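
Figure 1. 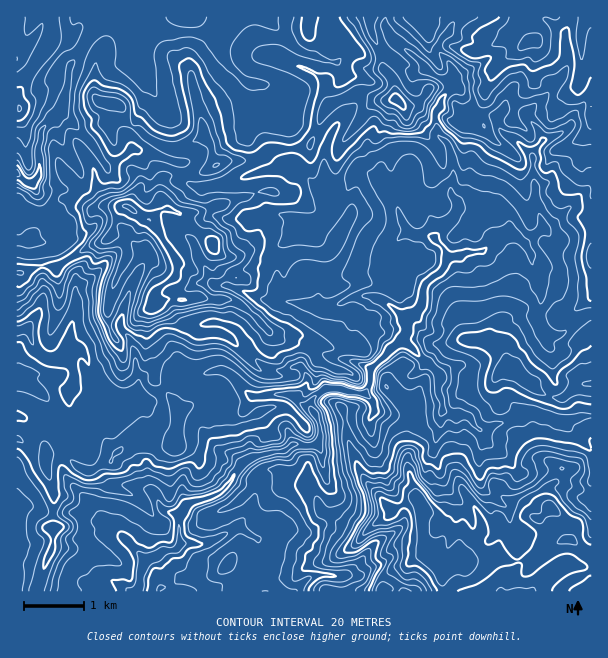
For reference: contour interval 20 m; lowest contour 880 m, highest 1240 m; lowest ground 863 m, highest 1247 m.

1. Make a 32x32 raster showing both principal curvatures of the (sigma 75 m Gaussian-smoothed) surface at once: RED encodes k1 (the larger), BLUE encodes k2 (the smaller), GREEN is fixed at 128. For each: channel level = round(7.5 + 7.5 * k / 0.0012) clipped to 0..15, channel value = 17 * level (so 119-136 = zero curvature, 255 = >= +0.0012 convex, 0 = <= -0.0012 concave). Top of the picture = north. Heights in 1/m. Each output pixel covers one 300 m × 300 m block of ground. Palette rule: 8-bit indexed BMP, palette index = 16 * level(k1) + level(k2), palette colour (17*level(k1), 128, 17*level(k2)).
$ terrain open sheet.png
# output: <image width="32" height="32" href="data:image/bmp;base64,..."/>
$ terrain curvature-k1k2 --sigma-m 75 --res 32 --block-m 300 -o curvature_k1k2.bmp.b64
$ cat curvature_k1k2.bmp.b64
<image width="32" height="32" href="data:image/bmp;base64,Qk02CAAAAAAAADYEAAAoAAAAIAAAACAAAAABAAgAAAAAAAAEAAATCwAAEwsAAAABAAAAAAAAAIAAABGAAAAigAAAM4AAAESAAABVgAAAZoAAAHeAAACIgAAAmYAAAKqAAAC7gAAAzIAAAN2AAADugAAA/4AAAACAEQARgBEAIoARADOAEQBEgBEAVYARAGaAEQB3gBEAiIARAJmAEQCqgBEAu4ARAMyAEQDdgBEA7oARAP+AEQAAgCIAEYAiACKAIgAzgCIARIAiAFWAIgBmgCIAd4AiAIiAIgCZgCIAqoAiALuAIgDMgCIA3YAiAO6AIgD/gCIAAIAzABGAMwAigDMAM4AzAESAMwBVgDMAZoAzAHeAMwCIgDMAmYAzAKqAMwC7gDMAzIAzAN2AMwDugDMA/4AzAACARAARgEQAIoBEADOARABEgEQAVYBEAGaARAB3gEQAiIBEAJmARACqgEQAu4BEAMyARADdgEQA7oBEAP+ARAAAgFUAEYBVACKAVQAzgFUARIBVAFWAVQBmgFUAd4BVAIiAVQCZgFUAqoBVALuAVQDMgFUA3YBVAO6AVQD/gFUAAIBmABGAZgAigGYAM4BmAESAZgBVgGYAZoBmAHeAZgCIgGYAmYBmAKqAZgC7gGYAzIBmAN2AZgDugGYA/4BmAACAdwARgHcAIoB3ADOAdwBEgHcAVYB3AGaAdwB3gHcAiIB3AJmAdwCqgHcAu4B3AMyAdwDdgHcA7oB3AP+AdwAAgIgAEYCIACKAiAAzgIgARICIAFWAiABmgIgAd4CIAIiAiACZgIgAqoCIALuAiADMgIgA3YCIAO6AiAD/gIgAAICZABGAmQAigJkAM4CZAESAmQBVgJkAZoCZAHeAmQCIgJkAmYCZAKqAmQC7gJkAzICZAN2AmQDugJkA/4CZAACAqgARgKoAIoCqADOAqgBEgKoAVYCqAGaAqgB3gKoAiICqAJmAqgCqgKoAu4CqAMyAqgDdgKoA7oCqAP+AqgAAgLsAEYC7ACKAuwAzgLsARIC7AFWAuwBmgLsAd4C7AIiAuwCZgLsAqoC7ALuAuwDMgLsA3YC7AO6AuwD/gLsAAIDMABGAzAAigMwAM4DMAESAzABVgMwAZoDMAHeAzACIgMwAmYDMAKqAzAC7gMwAzIDMAN2AzADugMwA/4DMAACA3QARgN0AIoDdADOA3QBEgN0AVYDdAGaA3QB3gN0AiIDdAJmA3QCqgN0Au4DdAMyA3QDdgN0A7oDdAP+A3QAAgO4AEYDuACKA7gAzgO4ARIDuAFWA7gBmgO4Ad4DuAIiA7gCZgO4AqoDuALuA7gDMgO4A3YDuAO6A7gD/gO4AAID/ABGA/wAigP8AM4D/AESA/wBVgP8AZoD/AHeA/wCIgP8AmYD/AKqA/wC7gP8AzID/AN2A/wDugP8A/4D/AJTndIeXlaLHp5aWlaeWlaXC07Kz95Ni1nWGl6aWlaiHhPeFdYeotZKnp5e5h4eGp8bkknGk2La3p6iWlqiGdYZ1tcaVh6aSpZGBkqaodoeWhrf3sKOnuJeXhpeFhqenxYXI+aOHhJanx8O4k4OWdnV0lZP3woDXhpeGl5WFlqe0dpOyc3V1hsahgNfnppZ2drimdIL5s+e1lceVk7nJxoN1ptiBhKa2gseioJDWhpeXx4Jz5ua1+IHFw7Skp9eTg4TYktbXpYR1toPKlKDYt6fGgLb1cvaygveAx5RjpciTlLillpbZpqXJtqelcJCgtMSR+JRy+KODt4SFhLjYt7O2l4Z2l5a3lpinlZaXtteQwJP3cpXEtJSXlYWXlYV1hYaGl4aXdpeGl5eHmLe4lPXAtPZwlaWnc4OClZSFg4OFdqeGh4eGdXWnl5eYlaPUsZD59rCzx7iBt5anhYS2yIWop4aGhaWUp5Z2h6iBtMPEwpDg0PuVyIC4lciV2KWmyKiWloaEx6O2dYWEcpXHtYHW9vOQ0tihgZR0psmnhJaopqOFdYT3kbZ1hZaVxpa4tsamtuqQobLIuKemp4Z0hZaQt5aElPOypHO2t7Z0x9i3l4aHl7iRppa3p5eXhoSUl7WC1oDW4+T6xZOCk9bmdIV1hZeopYKCqJeGl5eGpqeTx2D2cLX3gOm29vb0wYJ0loanlIKjuZC4mIeHh4eFhrfpsudRgPeBpcamk4O2loaHdpeXl4enlJGXh4eXhoZ2ppW19uOksLZi1qej18aGlpeXp4Z3hpiopIOFhpiEhpbHhYZ0k/jnlIPGhNfYhaeGhoanl3aGhZWTuJeDhZSndbWXh3WUgcSl6IW3pIFzhYZ2hoXIl5eEp4WVl5eFuHSWt8i0prXn+fiU17a16LWVlaeWlqaYhpWHqHSXh4amlpWVsKGmhaRixJWlc3KClbe4qIWGhYeFl4eWhYZ2hpSFp5bjoNiEtXO2hpaV19eklIR0paWEhYaHdreUh4ansraXl+agtceCxnOVxraltZS3t7bItLeFhXR0xqJkt+eAxseHxpCmo6a3ttZ1lOh2ZZaFZdaD15WltcSA18fVktaRgbbalHGVtrfFdWSF14aGhod1t7aEtJb5x6DZtoK2grilpMemgab62aR1dba3h4aHh3WFx8bF6OflsKTFt4SmlLelxnWUlMWEhHaG2JZ2hXZ1hrandIPUlaTCUabXdKaFg8aVx3SDt3Z2hqfIhXWXp8jGlIWVk9eWgcSTxLW2pqeCtpent5Wml4aHlpaFhoeXlpOnlnPFxYG3ssa3p5e5qIK3h4amhoWGh3aVpoaHhoZ1l7eEleiCp8img5aVl5aVg6Y="/>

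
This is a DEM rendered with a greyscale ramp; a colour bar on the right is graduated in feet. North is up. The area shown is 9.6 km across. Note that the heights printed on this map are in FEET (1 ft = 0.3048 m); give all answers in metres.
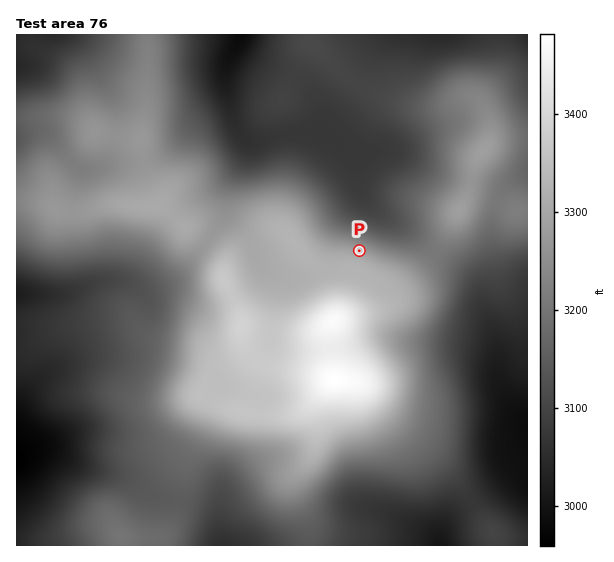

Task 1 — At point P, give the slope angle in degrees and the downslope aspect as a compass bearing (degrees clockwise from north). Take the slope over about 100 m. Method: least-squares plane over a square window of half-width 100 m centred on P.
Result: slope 5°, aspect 20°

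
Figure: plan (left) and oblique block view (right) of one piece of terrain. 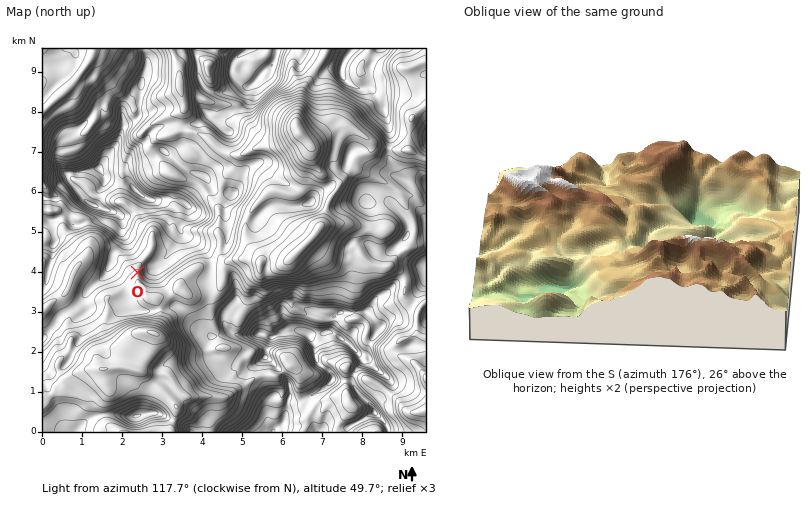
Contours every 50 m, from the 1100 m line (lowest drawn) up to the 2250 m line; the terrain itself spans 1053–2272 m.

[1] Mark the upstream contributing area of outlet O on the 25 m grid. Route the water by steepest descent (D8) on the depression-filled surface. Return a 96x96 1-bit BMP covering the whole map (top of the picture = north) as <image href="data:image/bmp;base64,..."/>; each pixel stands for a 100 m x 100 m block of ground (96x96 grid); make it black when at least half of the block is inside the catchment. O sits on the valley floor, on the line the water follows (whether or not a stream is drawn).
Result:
<image width="96" height="96" href="data:image/bmp;base64,Qk2+BAAAAAAAAD4AAAAoAAAAYAAAAGAAAAABAAEAAAAAAIAEAAATCwAAEwsAAAIAAAAAAAAA////AAAAAAAAAAAAAAAAAAAAAAAAAAAAAAAAAAAAAAAAAAAAAAAAAAAAAAAAAAAAAAAAAAAAAAAAAAAAAAAAAAAAAAAAAAAAAAAAAAAAAAAAAAAAAAAAAAAAAAAAAAAAAAAAAAAAAAAAAAAAAAAAAAAAAAAAAAAAAAAAAAAAAAAAAAAAAAAAAAAAAAAAAAAAAAAAAAAAAAAAAAAAAAAAAAAAAAAAAAAAAAAAAAAAAAAAAAAAAAAAAAAAAAAAAAAAAAAAAAAAAAAAAAAAAAAAAAAAAAAAAAAAAAAAAAAAAAAAAAAAAAAAAAAAAAAAAAAAAAAAAAAAAAAAAAAAAAAAAAAAAAAAAAAAAAAAAAAAAAAAAAAAAAAAAAAAAAAAAAAAAAAAAAAAAAAAAAAAAAAAAAAAAAAAAAAAAAAAAAAAAAAAAAAAAAAAAAAAAAAAAAAAAAAAAAAAAAAAAAAAAAAAAAAAAAAAAAAAAAAAAAAAAAAAAAAAAAAAAAAAAAAAAAAAAAAAAAAAAAAAAAAAAAAAAAAAAAAAAAAAAAAAAAAAAAAAAAAAAAAAAAAAAAAAAAAAAAAAAAAAAAAAAAAAAAAAAAAAAAAAAAAAAAAAAAAAAAAAAAAAAAAAAAAAAAAAAAAAAAAAAAAAAAAAAADgAAAAAAAAAAAAAAD4AAAAAAAAAAAAAAD8AAAAAAAAAAAAAAH+AAAAAAAAAAAAAAH/AAAAAAAAAAAAAAP/AAAAAAAAAAAAAAP/gAAAAAAAAAAAAAf/wAAAAAAAAAAAAAf/4AAAAAAAAAAAAA//4AAAAAAAAAAAAA//4AAAAAAAAAAAAA//4AAAAAAAAAAAAA//4AAAAAAAAAAAAA//8AAAAAAAAAAAAB//+AAAAAAAAAAAAP//+AAAAAAAAAAAB///8AAAAAAAAAAAH///4AAAAAAAAAAAP//AAAAAAAAAAAAAf/+AAAAAAAAAAAAAf/4AAAAAAAAAAAAA//wAAAAAAAAAAAAB/4AAAAAAAAAAAAAD/wAAAAAAAAAAAAAB/gAAAAAAAAAAAAAADgAAAAAAAAAAAAAAAAAAAAAAAAAAAAAAAAAAAAAAAAAAAAAAAAAAAAAAAAAAAAAAAAAAAAAAAAAAAAAAAAAAAAAAAAAAAAAAAAAAAAAAAAAAAAAAAAAAAAAAAAAAAAAAAAAAAAAAAAAAAAAAAAAAAAAAAAAAAAAAAAAAAAAAAAAAAAAAAAAAAAAAAAAAAAAAAAAAAAAAAAAAAAAAAAAAAAAAAAAAAAAAAAAAAAAAAAAAAAAAAAAAAAAAAAAAAAAAAAAAAAAAAAAAAAAAAAAAAAAAAAAAAAAAAAAAAAAAAAAAAAAAAAAAAAAAAAAAAAAAAAAAAAAAAAAAAAAAAAAAAAAAAAAAAAAAAAAAAAAAAAAAAAAAAAAAAAAAAAAAAAAAAAAAAAAAAAAAAAAAAAAAAAAAAAAAAAAAAAAAAAAAAAAAAAAAAAAAAAAAAAAAAAAAAAAAAAAAAAAAAAAAAAAAAAAAAAAAAAAAAAAAAAAAAAAAAAA="/>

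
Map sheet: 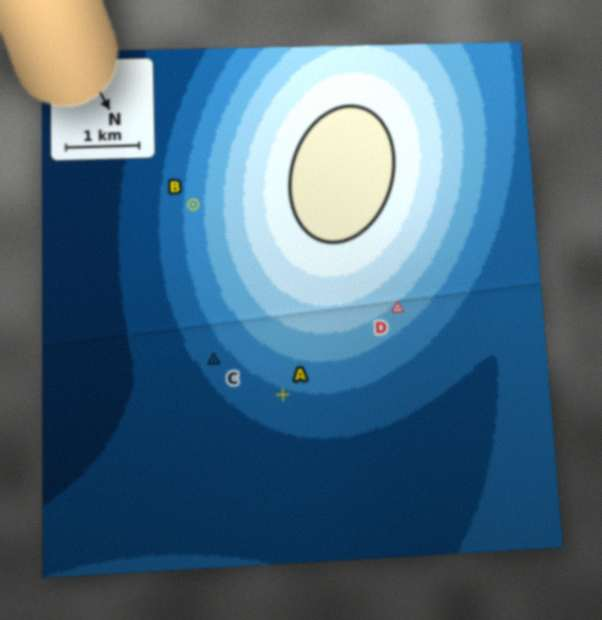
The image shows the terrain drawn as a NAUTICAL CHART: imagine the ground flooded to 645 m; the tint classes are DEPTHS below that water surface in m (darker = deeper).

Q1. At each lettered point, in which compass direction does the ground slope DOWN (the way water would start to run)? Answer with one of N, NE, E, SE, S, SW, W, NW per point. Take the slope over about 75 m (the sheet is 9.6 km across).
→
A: NE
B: SE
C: E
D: N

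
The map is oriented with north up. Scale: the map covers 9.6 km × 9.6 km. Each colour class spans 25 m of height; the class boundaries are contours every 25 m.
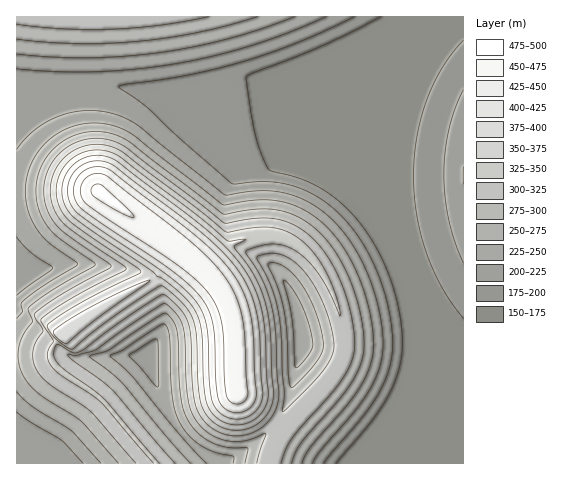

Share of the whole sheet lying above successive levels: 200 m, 66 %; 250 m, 47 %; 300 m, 28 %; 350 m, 14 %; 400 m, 8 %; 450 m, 4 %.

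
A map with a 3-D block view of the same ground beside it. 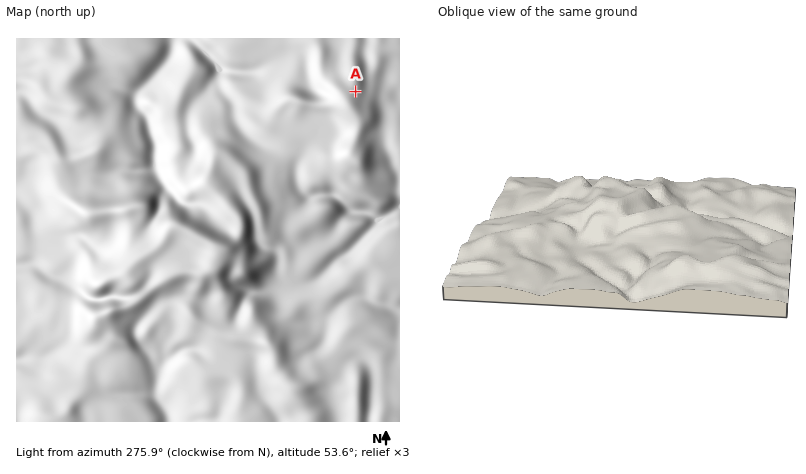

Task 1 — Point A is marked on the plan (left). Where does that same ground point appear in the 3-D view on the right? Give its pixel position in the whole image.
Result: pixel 741 264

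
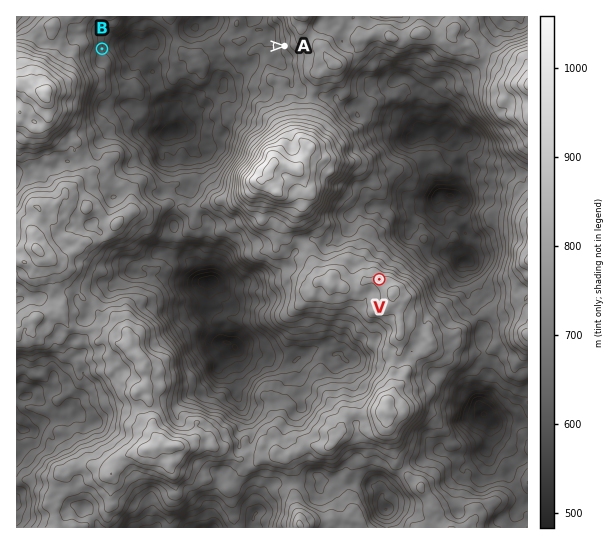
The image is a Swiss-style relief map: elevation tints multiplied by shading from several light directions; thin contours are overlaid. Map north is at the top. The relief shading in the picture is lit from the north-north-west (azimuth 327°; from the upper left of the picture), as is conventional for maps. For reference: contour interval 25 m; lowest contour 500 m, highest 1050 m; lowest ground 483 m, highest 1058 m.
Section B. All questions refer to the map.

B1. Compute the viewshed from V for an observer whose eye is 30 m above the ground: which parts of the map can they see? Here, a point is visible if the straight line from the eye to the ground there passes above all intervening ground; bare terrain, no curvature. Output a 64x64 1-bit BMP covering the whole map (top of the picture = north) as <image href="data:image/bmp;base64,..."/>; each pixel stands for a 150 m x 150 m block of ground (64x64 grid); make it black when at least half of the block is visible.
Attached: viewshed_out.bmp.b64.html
<image width="64" height="64" href="data:image/bmp;base64,Qk0+AgAAAAAAAD4AAAAoAAAAQAAAAEAAAAABAAEAAAAAAAACAAATCwAAEwsAAAIAAAAAAAAA////AAAAAAAAAAAAEAAAAAAAAAAQAAAAAAAAAAAAAAAAAAAAAAAAAAAAAAAAAAAAAAAAAAAAAAAAAAgAAAAAAAAACAAAAAAAAAAIGAAAAAAAAAR44AAAAAAAP/n9AAAAAAB//vmAAAAAAHv//8AAAAAAc///wAAAAAD/4f/wAAAAAH/h9/7AAAAA//H7/4AAAAD/8///AAAAAP8D/8+AAAAA/gH/A4AAAAD4AD4AAAAAAfgAAAAAAAAD8AAAAAAAgAPgAAAAAAGwA8AAAAAAAzgDgAAAAAADNgIAAAAAAAMmAAAAABwABwIAAAAB/gAPBwAAAAF+AB8/gAAAAf8APz+AAAAB3gA/H4AAAAD+AD8fwAAABP8APx/gAADMPwD/PPgAAPw8P/873wAA/x5+/z8PwAP//+f/HgfAAb/n5/8eA8AH/+fm/x5DwAf//+X/A8OAB/////8D5wACZ////wH8AAD/////APgAAP////8AAAAAj/0///kAAAAPBDv//wAAAAQAAf9+AAAAAAADfzwAAAAAAAP/DgAAAAAHH/+OAAAAAA///xwAAAAAD///HAAAAAAf//8IAAAAAGD//wAAAAAA8H//AAAAAAH+f/QAAAAAA///9AAAAAACf//+AAAAAAA//8AAAAAAAD//AAAAAAAADn4AAAAAAAAABgAAAAAACAAAAA=="/>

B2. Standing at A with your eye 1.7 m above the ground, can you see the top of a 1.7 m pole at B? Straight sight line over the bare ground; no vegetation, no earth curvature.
yes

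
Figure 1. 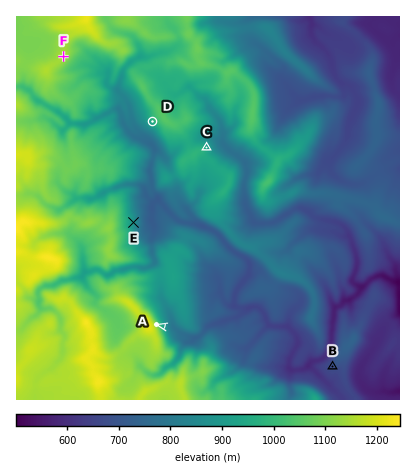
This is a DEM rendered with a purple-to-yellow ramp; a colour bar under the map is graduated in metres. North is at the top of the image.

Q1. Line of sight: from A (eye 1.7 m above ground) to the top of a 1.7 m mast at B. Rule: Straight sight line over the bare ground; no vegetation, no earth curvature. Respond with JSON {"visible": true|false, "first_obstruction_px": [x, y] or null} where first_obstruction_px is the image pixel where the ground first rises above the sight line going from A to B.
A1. {"visible": true, "first_obstruction_px": null}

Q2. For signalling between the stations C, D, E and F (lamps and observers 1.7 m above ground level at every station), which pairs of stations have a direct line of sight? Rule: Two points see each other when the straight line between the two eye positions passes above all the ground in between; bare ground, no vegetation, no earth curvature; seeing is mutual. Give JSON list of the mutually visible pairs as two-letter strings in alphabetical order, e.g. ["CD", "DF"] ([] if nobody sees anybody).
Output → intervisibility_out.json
["DE", "DF"]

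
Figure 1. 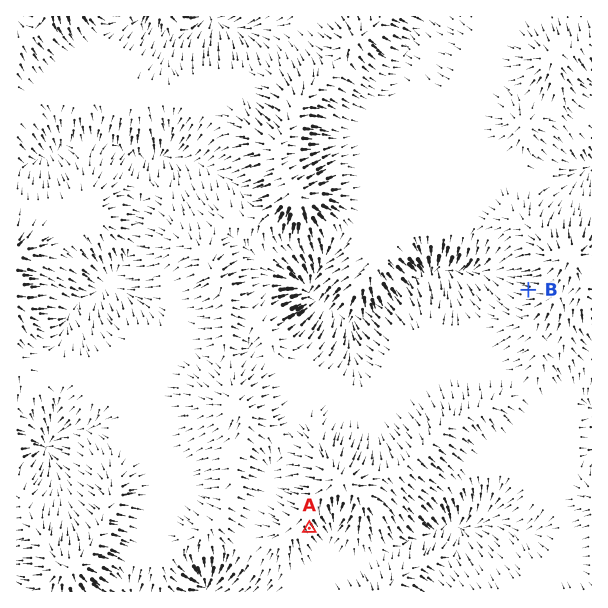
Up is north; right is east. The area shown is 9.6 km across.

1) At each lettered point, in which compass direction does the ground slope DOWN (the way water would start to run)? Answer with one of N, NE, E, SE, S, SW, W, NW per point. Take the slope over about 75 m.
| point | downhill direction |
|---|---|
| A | SE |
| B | W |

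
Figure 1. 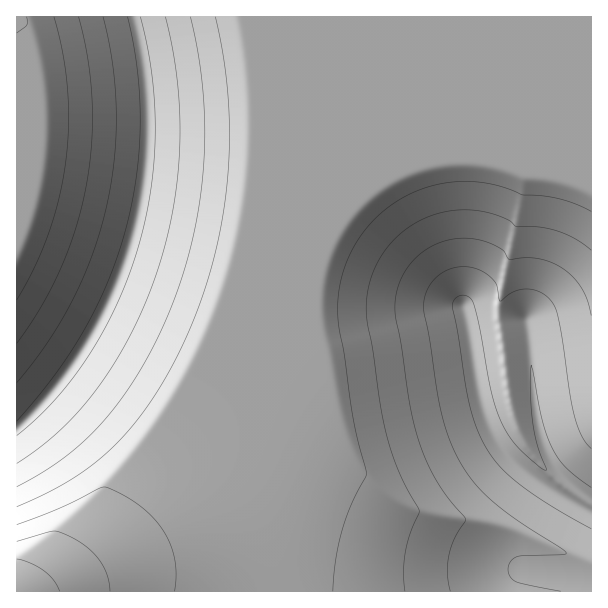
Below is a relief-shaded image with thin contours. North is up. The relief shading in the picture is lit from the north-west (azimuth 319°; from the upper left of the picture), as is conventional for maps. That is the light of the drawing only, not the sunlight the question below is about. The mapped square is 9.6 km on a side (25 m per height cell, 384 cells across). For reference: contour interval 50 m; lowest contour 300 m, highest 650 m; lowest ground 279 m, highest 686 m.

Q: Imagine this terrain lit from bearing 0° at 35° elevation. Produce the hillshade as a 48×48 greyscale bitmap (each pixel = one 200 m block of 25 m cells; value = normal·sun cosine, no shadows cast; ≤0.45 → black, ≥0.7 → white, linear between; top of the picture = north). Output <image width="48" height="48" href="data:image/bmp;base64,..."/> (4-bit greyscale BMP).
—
<image width="48" height="48" href="data:image/bmp;base64,Qk32BAAAAAAAAHYAAAAoAAAAMAAAADAAAAABAAQAAAAAAIAEAAATCwAAEwsAABAAAAAAAAAAAAAAABEREQAiIiIAMzMzAERERABVVVUAZmZmAHd3dwCIiIgAmZmZAKqqqgC7u7sAzMzMAN3d3QDu7u4A////AKqZmYiIh3d3d3d3d3d3d3eIiIiIiIiIiLqpmZiIiHd3d3d3d3d3d3d3d4iIiIiHeMuqqZmIiIiHd3d3d3d3d3d3d3d3d3d3iey6qpmZiIiId3d3d3d3d3d3dmZmZmeJq/7bqqmZiIiIh3d3d3d3d3dmZmZmZ4mru//tuqmZmIiIiHd3d3d3d3ZmZmd3iau7u//uy6mZmIiIiId3d3d3d3Z3iJmqu7u7ue7u3KmZmIiIiId3d3d3d3eJqqu7u7u5hu7t3cqZiIiIiId3d3d3d4maqqq7u7qHZd3d3cuYiIiIiHd3d3d3eJmZqqqru5ZmVN3dzMypiIiIiHd3d3d3eZmZmqqqqVV1RMzMzMy6iIiIh3d3d3d3iZmZmZqqlUd1RMzMzMu7mIiId3d3d3d3iZmZmZmZZGhlVazMu7u7qIiHd3d3d3d4iIiZmZmYVYdmZWq7u7u7uod3d3d3d3d4iIiIiJmXVodmZkaru7u7upd3d3d3d3d4iIiIiIiGZ4dmZjRqu7u6qqh3d3d3d3d4iIiIiIiGZ4d3dzNHq7qqqql3d3d3d3d4iIiIiIh2Z3d3dzREiqqqqqqHd3d3d3eIiIiIiIh2Z3d3d0REWaqqqqqXd3d3d3eIiIiIiIh2eHd3d0RER6qqqqqYd3d3d3eIiIiIiIh2eHd3d0RERYqqqqqZd3d3d3eIiIiIiIhmeHdnd0RERGmqqpmZh3d3d3eIiIiIiIdmd2ZmZkRERFiqmZmZh3d3d3d3d3d4iHZmZUVWZkRERVaZmZmZl3d3d3d3d3dmZlRVUzNFVkREVVWJmZmZmHd3d3dmZmZVVDI0UzNEVURVVVV5mZmZmHd3d3dmZVVUQyIzQzM0RFVVVVVpmZmZmHd3d3dlVVREMyIjQzMzRGVVVVVYmZmZmHd3d3dlVURDMiIjMzMzNHVVVVVXmZmIiId3d3d1REQzMiIiMzMzM3ZVVVZmmIiIiId3d3d2REMzIiIiMzMzM3ZVZmZmiIiIiId3d3d3VDMzIiIiIzMzM3dmZmZmiIiIiId3d3d3dUMyIiIiIzMzNHdmZmZmeIiIiId3d3d3d1QyIiIiIzM0VndmZmZmeIiIiId3d3d3d3ZUMyIzNFVmd3d2ZmZmeIiIiId3d3d3d3d2VVVVZ3d3d3d3d3d3eId3d3d3d3d3d3d3d3d3d3d3d3d3d3d3eHd3d3d3d3d3d3d3d3d3d3d3d3d3d3d3d3d3d3d3d3d3d3d3d3d3d3d3d3d3d3d3d3d3d3d3d3d3d3d3d3d3d3d3d3d3d3d3d3d3d3d3d3d3d3d3d3d3d3d3d3d4iIiIh3d3d3d3d3d3d3d3d3d3d3d3d3eIiIiIh3d3d3d3d3d3d3d3d3d3d3d3d3eIiIiIhmZmZnd3d3d3d3d3d3d3d3d3d3eIiIiIdmZmZmd3d3d3d3d3d3d3d3d3d3iIiIiIdmZmZmd3d3d3d3d3d3d3d3d3d3iZmYiIdmZmZmd3d3d3d3d3d3d3d3d3d3iZmZmZZmZmZnd3d3d3d3d3d3d3d3d3dw=="/>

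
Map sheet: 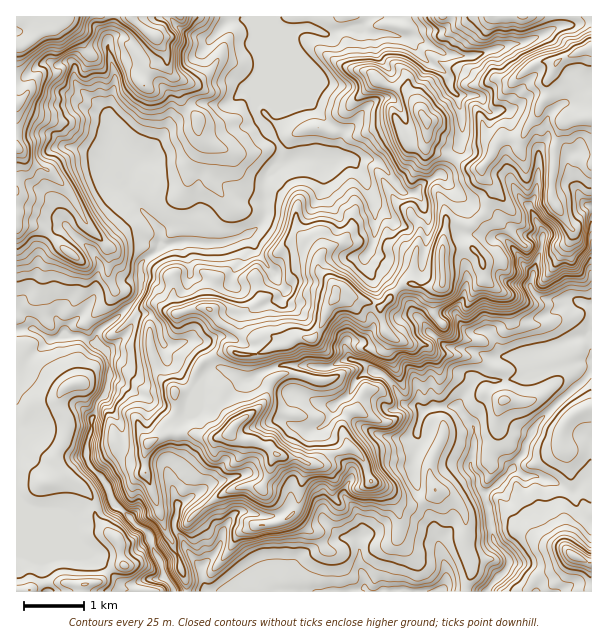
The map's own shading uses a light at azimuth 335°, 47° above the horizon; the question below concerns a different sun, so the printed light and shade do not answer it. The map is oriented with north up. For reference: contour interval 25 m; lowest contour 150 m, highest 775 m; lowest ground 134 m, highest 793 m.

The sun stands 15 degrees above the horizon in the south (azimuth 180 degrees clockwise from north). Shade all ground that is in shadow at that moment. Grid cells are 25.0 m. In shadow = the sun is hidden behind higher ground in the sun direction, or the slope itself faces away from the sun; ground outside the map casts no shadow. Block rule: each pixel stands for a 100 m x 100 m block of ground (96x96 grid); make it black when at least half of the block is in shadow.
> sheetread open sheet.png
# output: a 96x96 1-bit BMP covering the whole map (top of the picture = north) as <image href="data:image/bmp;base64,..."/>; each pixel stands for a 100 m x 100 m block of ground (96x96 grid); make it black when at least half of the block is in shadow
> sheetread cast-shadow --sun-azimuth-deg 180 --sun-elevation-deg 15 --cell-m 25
<image width="96" height="96" href="data:image/bmp;base64,Qk2+BAAAAAAAAD4AAAAoAAAAYAAAAGAAAAABAAEAAAAAAIAEAAATCwAAEwsAAAIAAAAAAAAA////AAAAAAAAAAOAAAAAAAAAwADAAA+AAAAAAAAA4AAB/geAAAAAAAAA8AAB/gCAAAAAAAAAeAAAOAEAAAAAAAAAKAAAADMAAAAAAAAAAAEAAA4AAAAAAAABgAcAAA4AAAAAAAABgB8AAAQAAAAAAAABAD8AADwgAAAAAAAAAH8AAPgAAAAAAAAAAD8AAPgAAMAAAAAAAD8AAfAAA+AAAAAAAB4AAeAMAgAAAAAAABwAAcAOAAAAAAAAAAAAAYAHAAAAAAAAAAAAAwADwAAAAAABgAAABgAAcAAAAAAAAAAADgAAPwAABwAADgAAHAAADwAAHwAAMAAAOAAAAAAADgAAAAAAeAAAAAAADAAAAAAAMAAAAAHAGAAAAAAAEAAAAA/wYAAAAAAAAAAAAB/44AAAAAAAAAAAAH/w+AAAAAAAAAYAw//g4AAAAAAAAAAA4f4AwAAAAAAABAAA+HgAAAAAAAAAAQAAfAAEBwAAAAAAATGAHwAAB8EAADAAA3AAH4ADAIAAABgAAxAAD4ABAAAAAAgAAQAAB4AAAAAAAAAAAAAwAgAAfAAAAAAAAABwAAAAfAAAAAAAAABgABH8OAAAAAAAAAAgAB//sAAAAAAAAAAAAAAHgAAAAAAADgADAAABAAAAAAAAHAADjgAAAAGAAAAD+AAAHAAAAAwAAAAB4AAAEAAAADwAAAAAAQAAAACAABgAAAAAAYAAA/eAAAAAAAAAAMAAA/+AAAGAAAAAACAAAf8AAAGAAAAAAAB4AH4AAAAAAAAAAAx//hwACAAAAAAAAAw//gwAeAAABAAAAAQf+DAA/gAAfAAAAAAP8BAD/gAAcAAAAAAHAAAP9gAAAAAAAAAAxgAP4AAAAAAAAADz54AP4AAAAAAAAAPz44APwAAAAAAAIAHzwYACAAAAIAAAYAD3gSAAAAAAQAAAQIAgADAAAAAAhkAAAIAAABgAAKAABAAAAgAAAAAAAIAAAAAABgAAAAD4AAAAAAAADAAAAAD4AAAAAAAADAAAAAB4AAAAAAIACAAAAAB4AAAACAAAEAAAAAAwAOAAAAAAMAAAAAMAAcAAAAAAIAAAAAMAAAAAAAAAQAAAAAMAAAYAAAAAwAAAAAAAAAAAAAAAAAAAAAAAAAAAAAAOAAAAAAAAAAAYAAAPAAAAAAAAAAAcAAAHgAAAAAAAAAAAAAAAAAAAAAAAAAAAAAAAAAAAAAAAAAAAAAAAAAAAAAAAAAAAAAAAAAAAAAAAAAAAAAAAAAAAAAAAAAAAAAAAAAAAAAAAAAQDgAAAAAADAAAAAQYEAAAAAAAAAAAABgMcAAAAAAAAAAAAAgucAAAAAAAAAAABAAmAAAAAAAAAAAAAABAAAAAAAAAAAAAAABgAAAAAAAAcAAAADj4B4AAIAAAcAAAA/P4J+AAAAAAMAAAD//x//gAAAAAAAAAP//h//+AAAAAAAAAP//QD//wAAAAAAAAN/+AAP/8AAAAAAAAA/+AAD/8AAABgAAAA/8AAA/8AAAPgAAAAMAAAAH8AAAHAAAAAAAAAAAc="/>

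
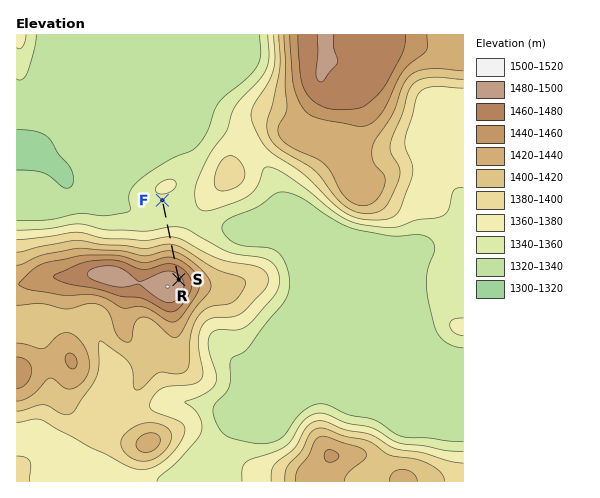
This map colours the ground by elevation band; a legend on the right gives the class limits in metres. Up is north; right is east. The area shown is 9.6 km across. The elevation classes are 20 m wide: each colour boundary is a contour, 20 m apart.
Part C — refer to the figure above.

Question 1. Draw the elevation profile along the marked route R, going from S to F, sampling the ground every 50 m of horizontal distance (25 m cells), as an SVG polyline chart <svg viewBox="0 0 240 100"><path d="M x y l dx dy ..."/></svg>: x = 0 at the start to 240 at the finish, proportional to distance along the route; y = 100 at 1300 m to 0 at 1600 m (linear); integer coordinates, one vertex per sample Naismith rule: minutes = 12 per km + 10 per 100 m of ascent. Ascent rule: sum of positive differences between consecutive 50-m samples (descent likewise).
<svg viewBox="0 0 240 100"><path d="M0 38l7 0 7 1 7 2 7 1 7 2 6 2 7 2 7 2 7 2 7 2 7 3 7 2 7 2 7 2 7 3 7 2 7 2 6 2 7 2 7 2 7 1 7 2 7 1 7 1 7 1 7 1 7 0 7 1 7 0 6 0 7 0 7-1 7 0 7-1 5 0"/></svg>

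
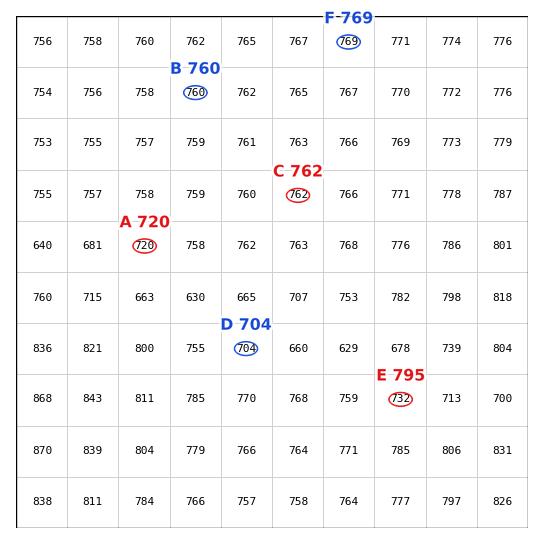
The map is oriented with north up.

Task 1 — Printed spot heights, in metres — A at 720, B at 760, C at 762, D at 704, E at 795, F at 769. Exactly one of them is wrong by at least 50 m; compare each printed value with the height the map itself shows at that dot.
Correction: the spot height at E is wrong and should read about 732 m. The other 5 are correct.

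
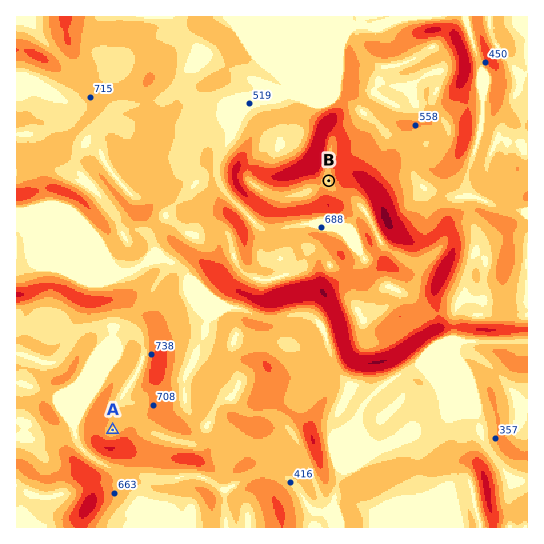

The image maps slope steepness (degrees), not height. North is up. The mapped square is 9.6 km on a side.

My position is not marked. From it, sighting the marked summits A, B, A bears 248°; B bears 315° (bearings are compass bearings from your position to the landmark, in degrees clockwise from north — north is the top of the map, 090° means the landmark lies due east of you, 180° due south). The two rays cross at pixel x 444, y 296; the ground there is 450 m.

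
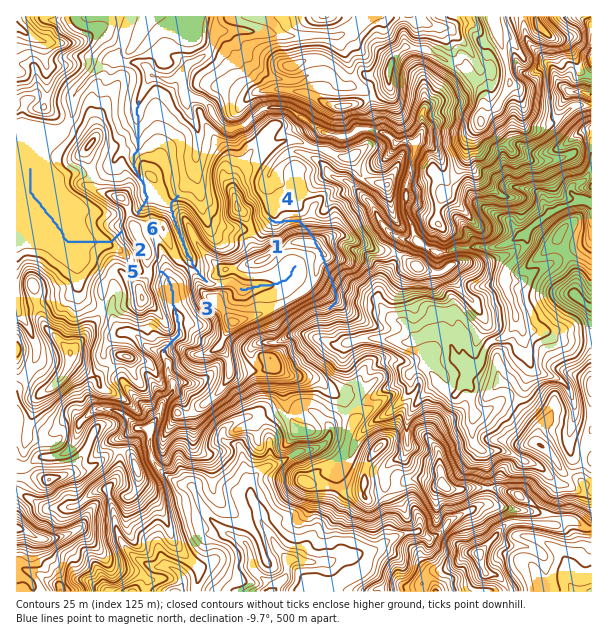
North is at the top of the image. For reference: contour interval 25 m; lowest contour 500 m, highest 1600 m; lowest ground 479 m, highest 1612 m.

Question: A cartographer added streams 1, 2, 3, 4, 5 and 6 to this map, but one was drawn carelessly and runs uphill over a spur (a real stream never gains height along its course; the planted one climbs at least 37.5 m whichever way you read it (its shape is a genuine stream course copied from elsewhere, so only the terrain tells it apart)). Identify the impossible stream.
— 4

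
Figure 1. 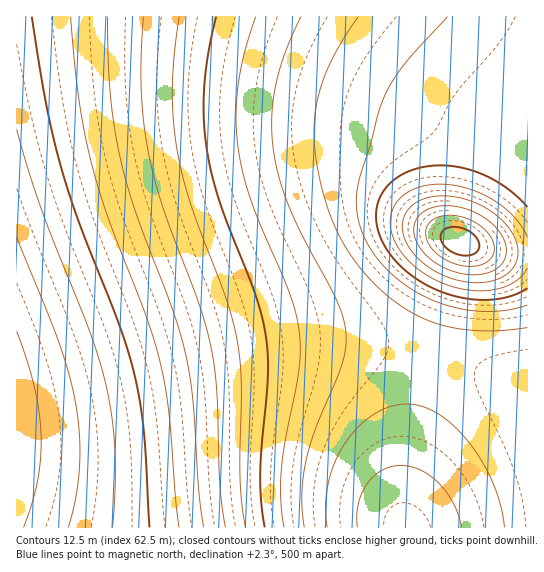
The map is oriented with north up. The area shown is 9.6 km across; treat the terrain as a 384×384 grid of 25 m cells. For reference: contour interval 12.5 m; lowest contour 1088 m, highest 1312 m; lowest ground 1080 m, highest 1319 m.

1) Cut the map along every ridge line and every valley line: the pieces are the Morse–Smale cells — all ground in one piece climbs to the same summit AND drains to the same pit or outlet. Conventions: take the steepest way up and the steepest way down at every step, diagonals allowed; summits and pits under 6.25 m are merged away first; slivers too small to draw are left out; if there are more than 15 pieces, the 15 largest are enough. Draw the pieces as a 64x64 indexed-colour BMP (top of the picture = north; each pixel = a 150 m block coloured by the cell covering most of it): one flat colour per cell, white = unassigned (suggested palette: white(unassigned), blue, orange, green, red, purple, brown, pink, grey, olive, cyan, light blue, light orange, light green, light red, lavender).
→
<image width="64" height="64" href="data:image/bmp;base64,Qk12CAAAAAAAAHYAAAAoAAAAQAAAAEAAAAABAAQAAAAAAAAIAAATCwAAEwsAABAAAAAAAAAA////ALR3HwAOf/8ALKAsACgn1gC9Z5QAS1aMAMJ34wB/f38AIr28AM++FwDox64AeLv/AIrfmACWmP8A1bDFACIiIiIiIiIiIiIiIiIiIiIiIiIiIiIiIiMzMzMzMzMzIiIiIiIiIiIiIiIiIiIiIiIiIiIiIiIiIzMzMzMzMzMiIiIiIiIiIiIiIiIiIiIiIiIiIiIiIiIjMzMzMzMzMyIiIiIiIiIiIiIiIiIiIiIiIiIiIiIiIiMzMzMzMzMzIiIiIiIiIiIiIiIiIiIiIiIiIiIiIiIiIzMzMzMzMzMiIiIiIiIiIiIiIiIiIiIiIiIiIiIiIiIjMzMzMzMzMyIiIiIiIiIiIiIiIiIiIiIiIiIiIiIiIiMzMzMzMzMzIiIiIiIiIiIiIiIiIiIiIiIiIiIiIiIiIzMzMzMzMzMiIiIiIiIiIiIiIiIiIiIiIiIiIiIiIiIjMzMzMzMzMyIiIiIiIiIiIiIiIiIiIiIiIiIiIiIiIiMzMzMzMzMzIiIiIiIiIiIiIiIiIiIiIiIiIiIiIiIiIzMzMzMzMzMiIiIiIiIiIiIiIiIiIiIiIiIiIiIiIiIjMzMzMzMzMyIiIiIiIiIiIiIiIiIiIiIiIiIiIiIiIiIzMzMzMzMzIiIiIiIiIiIiIiIiIiIiIiIiIiIiIiIiIjMzMzMzMzMiIiIiIiIiIiIiIiIiIiIiIiIiIiIiIiIiMzMzMzMzMyIiIiIiIiIiIiIiIiIiIiIiIiIiIiIiIiIzMzMzMzMzEiIiIiIiIiIiIiIiIiIiIiIiIiIiIiIiIjMzMzMzMzMREREiIiIiIiIiIiIiIiIiIiIiIiIiIiIiIzMzMzMzNBERERERIiIiIiIiIiIiIiIiIiIiIiIiIiIjMzMzMzREERERERERESIiIiIiIiIiIiIiIiIiIiIiIiMzMzNEREQREREREREREREiIiIiIiIiIiIiIiIiIiIiIzM0RERERBEREREREREREREREiIiIiIiIiIiIiIiIiIhREREREREERERERERERERERERERESIiIiIiIiIiIhERFEREREREQREREREREREREREREREREREREREREREREREURERERERBERERERERERERERERERERERERERERERERERREREREREEREREREREREREREREREREREREREREREREREUREREREQRERERERERERERERERERERERERERERERERERRERERERBERERERERERERERERERERERERERERERERERFEREREREERERERERERERERERERERERERERERERERERERREREREQRERERERERERERERERERERERERERERERERERFERERERBEREREREREREREREREREREREREREREREREREUREREREERERERERERERERERERERERERERERERERERERFEREREQREREREREREREREREREREREREREREREREREREURERERBERERERERERERERERERERERERERERERERERERREREREEREREREREREREREREREREREREREREREREREREUREERERERERERERERERERERERERERERERERERERERERERERERERERERERERERERERERERERERERERERERERERERERERERERERERERERERERERERERERERERERERERERERERERERERERERERERERERERERERERERERERERERERERERERERERERERERERERERERERERERERERERERERERERERERERERERERERERERERERERERERERERERERERERERERERERERERERERERERERERERERERERERERERERERERERERERERERERERERERERERERERERERERERERERERERERERERERERERERERERERERERERERERERERERERERERERERERERERERERERERERERERERERERERERERERERERERERERERERERERERERERERERERERERERERERERERERERERERERERERERERERERERERERERERERERERERERERERERERERERERERERERERERERERERERERERERERERERERERERERERERERERERERERERERERERERERERERERERERERERERERERERERERERERERERERERERERERERERERERERERERERERERERERERERERERERERERERERERERERERERERERERERERERERERERERERERERERERERERERERERERERERERERERERERERERERERERERERERERERERERERERERERERERERERERERERERERERERERERERERERERERERERERERERERERERERERERERERERERERERERERERERERERERERERERERERERERERERERERERERERERERERERERERERERERERERERERERERERERERERERERERERERERERERERERERERERERERERERERERERERERERERERERERERERERERERERERERERERERERERERERERERERERERERERERERERERERERERERERERERERERERERERERERERERERERERERERERERERERERERERERERERERERERERERERERERERERERERERERERERERERERERERERERERERERERERERERERERERERERERERERERERERERERERERERERERERERERERERERERERERERERERERERERERERERERERERERERERERERERERERERER"/>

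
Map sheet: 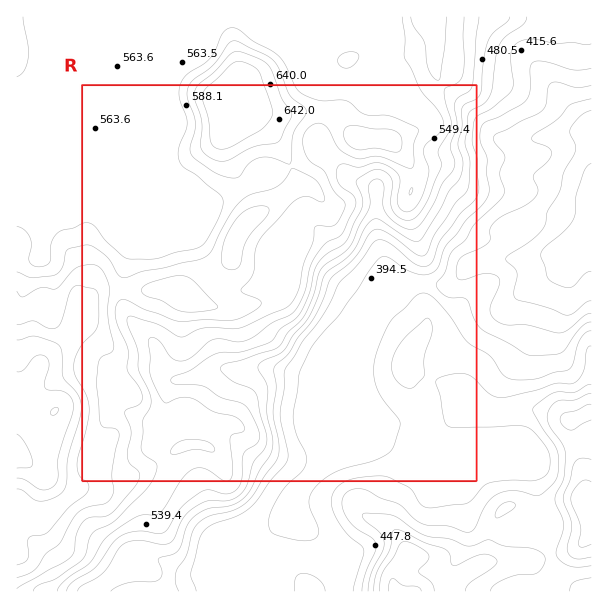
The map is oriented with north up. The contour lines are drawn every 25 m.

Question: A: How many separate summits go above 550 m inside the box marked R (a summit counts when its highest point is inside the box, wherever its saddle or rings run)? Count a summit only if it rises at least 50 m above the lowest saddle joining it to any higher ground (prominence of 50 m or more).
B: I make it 1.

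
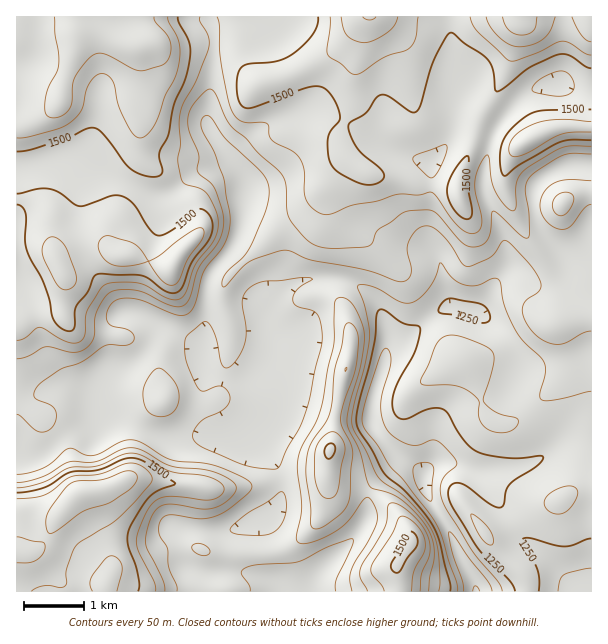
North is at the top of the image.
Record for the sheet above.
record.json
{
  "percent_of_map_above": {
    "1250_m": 94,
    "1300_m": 78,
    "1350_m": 60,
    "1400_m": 48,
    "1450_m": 40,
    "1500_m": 24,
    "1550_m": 12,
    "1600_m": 4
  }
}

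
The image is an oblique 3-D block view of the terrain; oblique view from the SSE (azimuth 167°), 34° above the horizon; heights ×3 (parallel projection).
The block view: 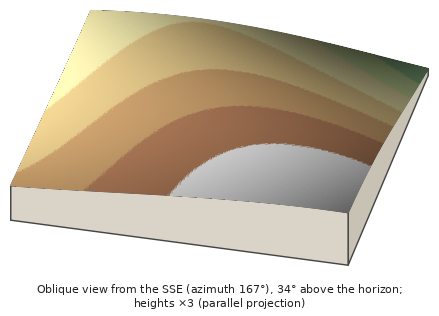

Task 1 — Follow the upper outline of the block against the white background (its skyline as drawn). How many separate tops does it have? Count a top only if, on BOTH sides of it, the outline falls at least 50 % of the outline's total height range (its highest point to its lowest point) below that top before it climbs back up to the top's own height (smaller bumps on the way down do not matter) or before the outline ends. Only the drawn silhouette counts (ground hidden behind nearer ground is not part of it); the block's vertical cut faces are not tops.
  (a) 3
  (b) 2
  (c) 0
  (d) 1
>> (c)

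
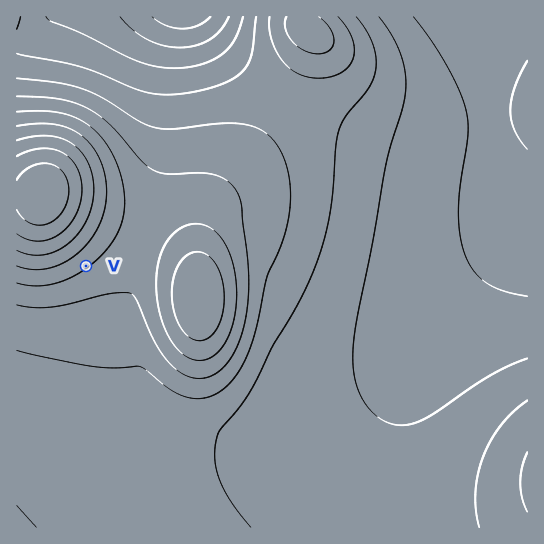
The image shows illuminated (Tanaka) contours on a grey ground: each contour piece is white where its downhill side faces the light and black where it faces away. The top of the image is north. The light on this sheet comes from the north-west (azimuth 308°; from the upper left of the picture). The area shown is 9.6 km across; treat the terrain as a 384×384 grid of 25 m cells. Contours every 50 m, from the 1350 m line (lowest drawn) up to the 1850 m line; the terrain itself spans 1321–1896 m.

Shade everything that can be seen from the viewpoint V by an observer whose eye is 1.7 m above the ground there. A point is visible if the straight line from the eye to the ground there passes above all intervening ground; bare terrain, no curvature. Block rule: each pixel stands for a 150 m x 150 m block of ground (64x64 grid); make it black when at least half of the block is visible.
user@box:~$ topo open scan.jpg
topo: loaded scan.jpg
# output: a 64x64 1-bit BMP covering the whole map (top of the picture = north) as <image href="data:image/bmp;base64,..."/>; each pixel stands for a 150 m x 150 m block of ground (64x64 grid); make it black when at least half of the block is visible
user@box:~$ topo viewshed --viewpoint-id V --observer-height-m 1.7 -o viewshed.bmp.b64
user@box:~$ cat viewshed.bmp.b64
<image width="64" height="64" href="data:image/bmp;base64,Qk0+AgAAAAAAAD4AAAAoAAAAQAAAAEAAAAABAAEAAAAAAAACAAATCwAAEwsAAAIAAAAAAAAA////AAAAAAD/////4AAAAP/////AAAAA/////4AAAAD/////AAAAAP////4AAAAA////+AAAAAD////wAAAAAP///+AAAAAA////wAAAAAD///+AAAAAAP///wAAAAAA///+AAAAAAD///wAAAAAAP//+AAAAAAA///wAAAAAAD///AAAAAAAP//4AAAAAAA///gAAAAAAD//+AAAAAAAP//8AAAAAAA///wAAAAAAD///gAAAAAAH//+AAAAAAAH//4AAAAAAAP//wAAAAAAA///AAAAAAAB//8AAAAAAAD//wAAAAAAAH//AAAAAAAAf/8AAAAAAAA//wAAAAAAAD//AAAAAAAAf/8AAAAAAAH//wAAAAAAAeP/AAAAAAAD4f8AAAAAAAHgfwAAAAAAAeA+AAAAAAAAwB4AAAAAAAAADgAAAAAAAAACAAAAAAAAAAAAAAAAAAAAAAAAAAAAAAAAAAAAAAAAAAAAAAAAAAAAAAAAAAAAAAAAAAAAAAAAAAAAAAAAAAAAAAAAAAAAAAAAAAAAAAAAAAAAAAAAAAAAAAAAAAAAAAAAAAAAAAAAAAAAAAAAAAAAAAAAAAAAAAAAAAAAAAAAAAAAAAAAAAAAAAAAAAAAAAAAAAAAAAAAAAAAAAAAAAAAAAAAAAAAAAAAAAAAAAAAAAAAAAAAAAAAAAAAAAAAA=="/>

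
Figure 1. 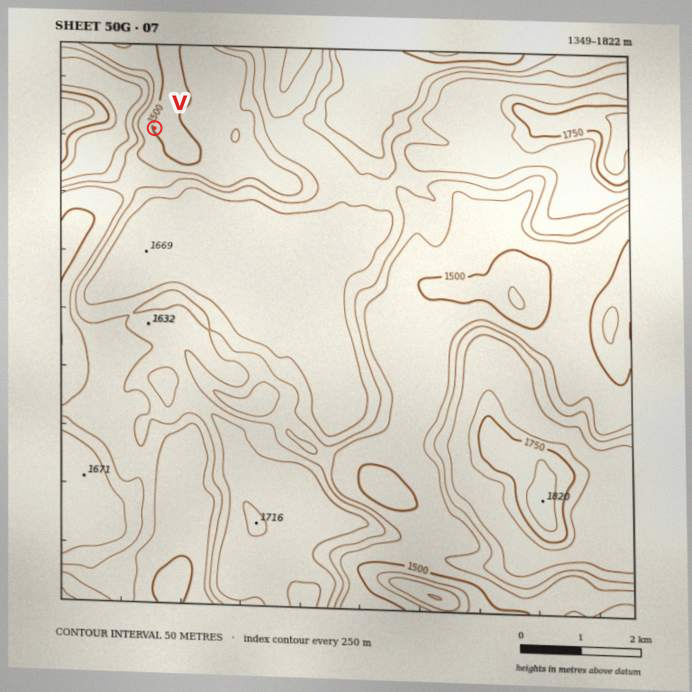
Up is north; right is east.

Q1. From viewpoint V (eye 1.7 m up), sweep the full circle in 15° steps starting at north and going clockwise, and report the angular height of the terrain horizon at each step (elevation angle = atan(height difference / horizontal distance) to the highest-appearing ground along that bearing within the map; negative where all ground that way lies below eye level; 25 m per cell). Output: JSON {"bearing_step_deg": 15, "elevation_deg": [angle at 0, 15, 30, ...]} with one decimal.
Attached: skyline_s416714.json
{"bearing_step_deg": 15, "elevation_deg": [3.7, -0.0, 0.5, 3.5, 4.6, 4.7, 3.5, 2.5, 3.1, 5.0, 7.3, 6.9, 7.2, 5.4, 7.3, 12.5, 17.1, 18.1, 17.2, 17.1, 16.2, 16.0, 15.3, 12.0]}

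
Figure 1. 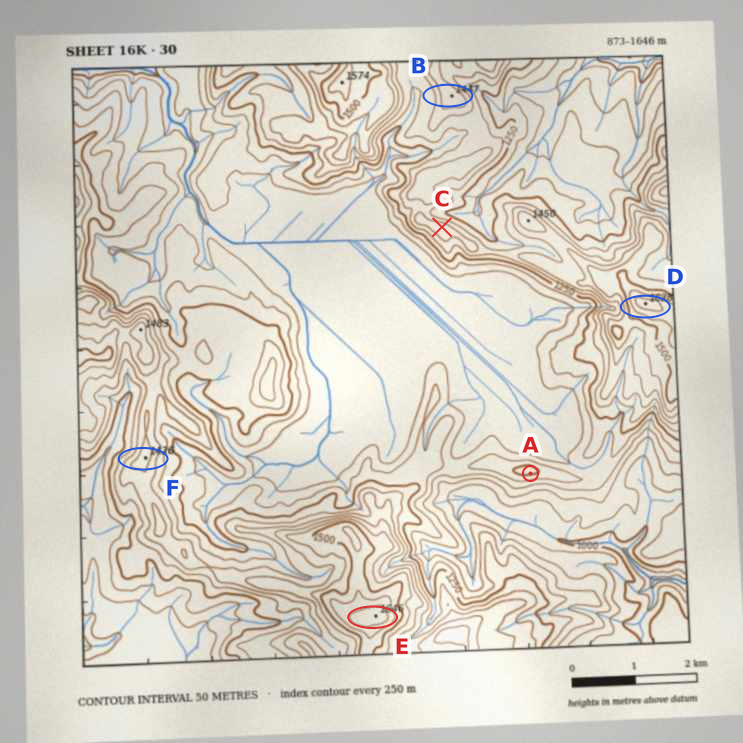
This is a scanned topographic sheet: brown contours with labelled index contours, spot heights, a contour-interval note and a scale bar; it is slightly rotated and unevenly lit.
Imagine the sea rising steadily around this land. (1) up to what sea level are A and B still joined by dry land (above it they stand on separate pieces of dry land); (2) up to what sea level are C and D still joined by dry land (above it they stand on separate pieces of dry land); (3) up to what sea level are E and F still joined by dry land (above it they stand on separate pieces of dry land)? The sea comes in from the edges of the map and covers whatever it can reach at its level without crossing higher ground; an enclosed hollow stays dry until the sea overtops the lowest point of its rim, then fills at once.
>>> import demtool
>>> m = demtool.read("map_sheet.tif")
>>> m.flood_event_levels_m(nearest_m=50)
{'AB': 1200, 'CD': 1300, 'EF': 1350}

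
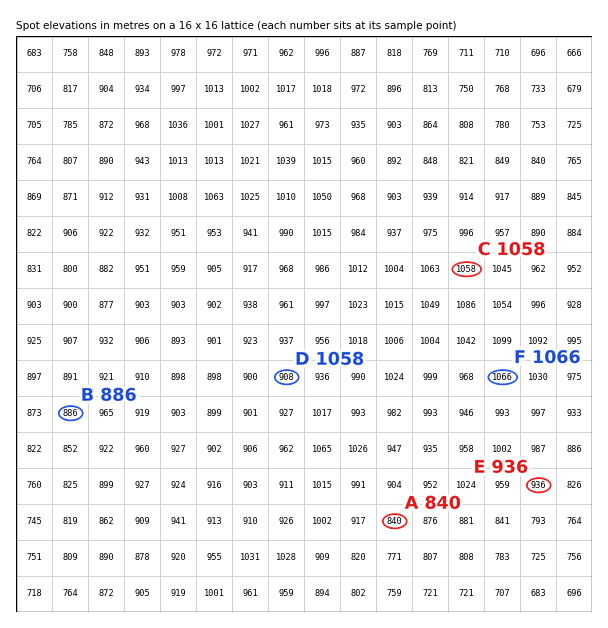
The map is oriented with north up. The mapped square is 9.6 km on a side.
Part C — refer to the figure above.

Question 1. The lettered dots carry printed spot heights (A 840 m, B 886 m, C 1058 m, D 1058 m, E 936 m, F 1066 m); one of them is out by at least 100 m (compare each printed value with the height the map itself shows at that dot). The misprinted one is D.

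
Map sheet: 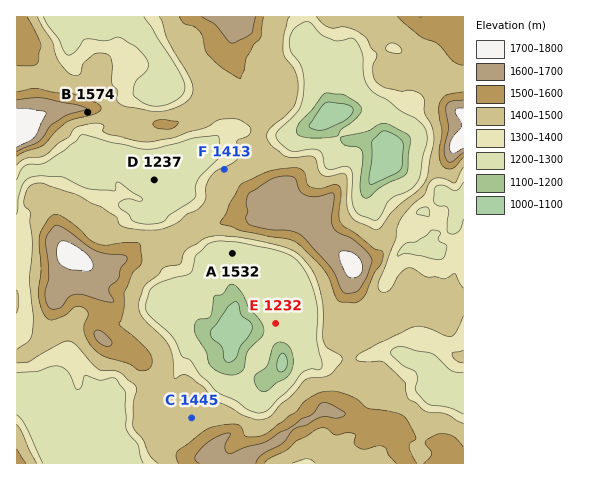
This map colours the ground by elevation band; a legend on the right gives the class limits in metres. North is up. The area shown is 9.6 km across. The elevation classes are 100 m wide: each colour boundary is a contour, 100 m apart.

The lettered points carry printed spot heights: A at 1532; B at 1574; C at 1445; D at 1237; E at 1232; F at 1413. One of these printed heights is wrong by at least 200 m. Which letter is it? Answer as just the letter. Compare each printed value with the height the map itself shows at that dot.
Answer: A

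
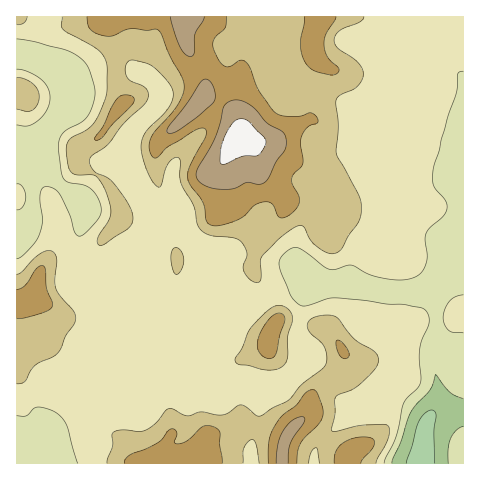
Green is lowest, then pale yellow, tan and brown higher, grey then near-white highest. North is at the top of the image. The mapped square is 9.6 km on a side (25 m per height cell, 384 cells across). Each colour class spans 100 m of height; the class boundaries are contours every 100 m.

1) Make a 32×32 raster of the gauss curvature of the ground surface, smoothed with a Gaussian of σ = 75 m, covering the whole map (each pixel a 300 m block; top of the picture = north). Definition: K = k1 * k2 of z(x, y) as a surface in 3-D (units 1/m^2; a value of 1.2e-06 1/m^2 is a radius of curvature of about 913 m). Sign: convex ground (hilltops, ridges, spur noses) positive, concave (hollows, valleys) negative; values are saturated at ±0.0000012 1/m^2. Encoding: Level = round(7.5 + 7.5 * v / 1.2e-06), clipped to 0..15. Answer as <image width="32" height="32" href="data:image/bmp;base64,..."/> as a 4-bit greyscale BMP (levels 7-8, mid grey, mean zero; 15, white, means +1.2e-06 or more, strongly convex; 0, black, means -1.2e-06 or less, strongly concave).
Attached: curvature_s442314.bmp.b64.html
<image width="32" height="32" href="data:image/bmp;base64,Qk12AgAAAAAAAHYAAAAoAAAAIAAAACAAAAABAAQAAAAAAAACAAATCwAAEwsAABAAAAAAAAAAAAAAABEREQAiIiIAMzMzAERERABVVVUAZmZmAHd3dwCIiIgAmZmZAKqqqgC7u7sAzMzMAN3d3QDu7u4A////AHd4d3mXh3iHh5eYiWSKh3h3h3iHd3d5d4aVmFq8pnd6d4d3iIeJW2d0eoc3eIeXd4iHd3eKeIeHhmmLaYhkqYZ3d3d4iGeHlnh6iXiIdHiHd4iIiIh3h3d4iHRYh3ekZ5iId4iId4iHd1Z3R4h3l3iGh3iIiHd3eEi1enmKZ3p4aIiIiId3h3dsqHp6d2d4d3iHd4iIh3d4aalbh6h3d3h4ZnaId4d4h3f3CoZ3d4d4bYVnmHd3h3d4Bad3d3d3eGd8l4d4dnd3d2iIeHd3d3dqiYd3d3d3d5iId3iHiHd3q5d3eId/Z3d0mIdXd4h3d5Y2WYh3aWeJeYmIx3d3d4iIZ3h4V3ZVd1hobJd3d4iHeHiKfXd3fMd4eFd4d4eHh4eYeolneKV3eXlniXeId4eHdppYd3Z2d3dXd4h3iHiHd3CQd3d1vIeIeIeId4d4iHiZ16d3eXl3iIdneIiHd4d4aqZ3XWhnaYiHh1mIh3d3Z2WHqFh6m4uYhniYh3d3d3Z2qEeGioZol5Zol4d3d3iaV5mOptd3JneYd3h3d4h37EeJZ6OZbGd4h4dod4eIh7Znd3WWeEZ3d3d3iXd4h4dHiIhmiHdmiHd3d2qGd3d3iHiIV4d4mId3d4hoeHh3eHd3eHiHh2iHh4d0rYeHiIimd3m4d2mId4h4iHWGd4eH"/>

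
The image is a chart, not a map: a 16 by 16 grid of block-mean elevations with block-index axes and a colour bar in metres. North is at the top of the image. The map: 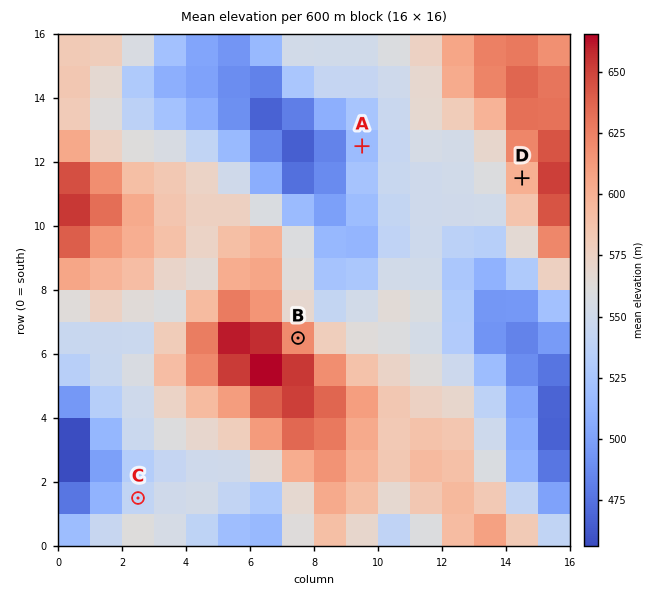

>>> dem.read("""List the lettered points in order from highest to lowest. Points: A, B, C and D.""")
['B', 'D', 'C', 'A']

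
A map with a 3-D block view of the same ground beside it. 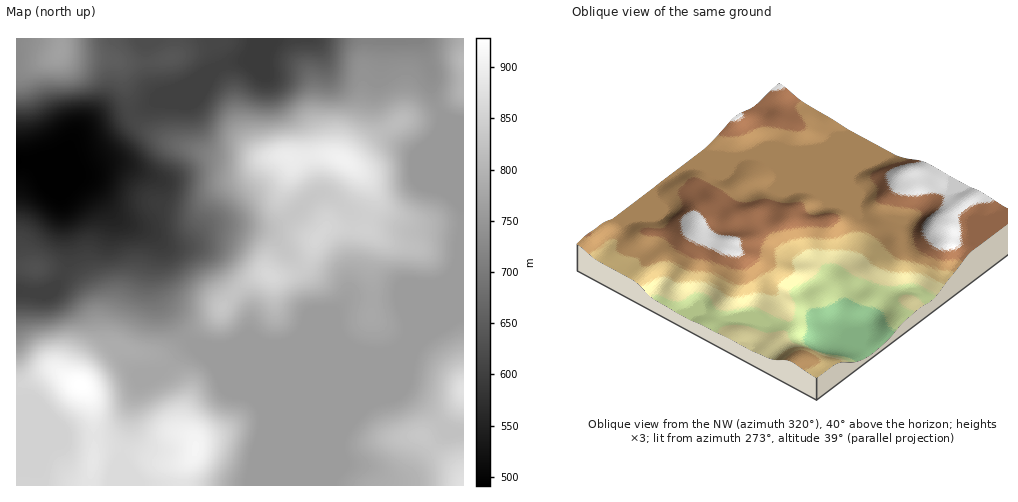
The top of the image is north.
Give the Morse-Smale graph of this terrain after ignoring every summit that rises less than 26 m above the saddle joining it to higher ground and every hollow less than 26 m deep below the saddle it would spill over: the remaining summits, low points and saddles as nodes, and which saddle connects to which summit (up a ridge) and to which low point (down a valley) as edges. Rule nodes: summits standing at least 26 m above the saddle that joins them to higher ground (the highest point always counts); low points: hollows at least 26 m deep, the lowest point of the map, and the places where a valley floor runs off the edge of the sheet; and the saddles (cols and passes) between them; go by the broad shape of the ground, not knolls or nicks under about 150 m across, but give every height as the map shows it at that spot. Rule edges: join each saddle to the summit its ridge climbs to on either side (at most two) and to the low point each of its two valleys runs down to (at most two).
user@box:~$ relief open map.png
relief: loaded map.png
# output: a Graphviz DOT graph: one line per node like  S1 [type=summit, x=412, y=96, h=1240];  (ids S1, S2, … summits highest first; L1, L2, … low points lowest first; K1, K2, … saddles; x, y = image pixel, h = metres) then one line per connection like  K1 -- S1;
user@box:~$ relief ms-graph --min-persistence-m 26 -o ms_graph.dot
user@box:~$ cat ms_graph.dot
graph terrain {
  S1 [type=summit, x=81, y=385, h=928];
  S2 [type=summit, x=195, y=448, h=911];
  S3 [type=summit, x=343, y=160, h=904];
  S4 [type=summit, x=463, y=390, h=878];
  S5 [type=summit, x=463, y=485, h=877];
  S6 [type=summit, x=463, y=61, h=807];
  S7 [type=summit, x=60, y=51, h=768];
  L1 [type=low, x=17, y=162, h=491];
  K1 [type=saddle, x=120, y=454, h=867];
  K2 [type=saddle, x=463, y=432, h=822];
  K3 [type=saddle, x=190, y=341, h=759];
  K4 [type=saddle, x=323, y=485, h=758];
  K5 [type=saddle, x=441, y=111, h=754];
  K6 [type=saddle, x=131, y=112, h=613];
  K7 [type=saddle, x=31, y=160, h=493];
  K1 -- S1;
  K1 -- S2;
  K1 -- L1;
  K2 -- S5;
  K2 -- S4;
  K2 -- L1;
  K3 -- S1;
  K3 -- S2;
  K3 -- L1;
  K4 -- S2;
  K4 -- S5;
  K4 -- L1;
  K5 -- S3;
  K5 -- S6;
  K5 -- L1;
  K6 -- S3;
  K6 -- S7;
  K6 -- L1;
  K7 -- S1;
  K7 -- S7;
  K7 -- L1;
}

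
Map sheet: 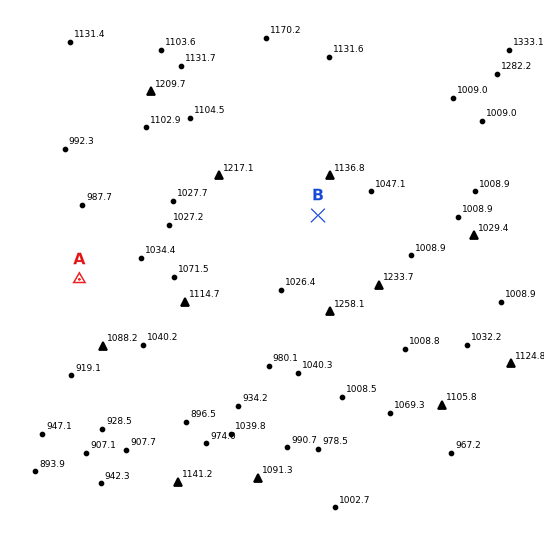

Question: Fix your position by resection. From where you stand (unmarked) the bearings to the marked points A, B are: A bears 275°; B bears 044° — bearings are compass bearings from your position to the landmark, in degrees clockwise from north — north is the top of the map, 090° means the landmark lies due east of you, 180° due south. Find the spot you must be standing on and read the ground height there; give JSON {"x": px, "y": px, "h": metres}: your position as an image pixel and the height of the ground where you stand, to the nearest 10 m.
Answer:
{"x": 242, "y": 294, "h": 1040}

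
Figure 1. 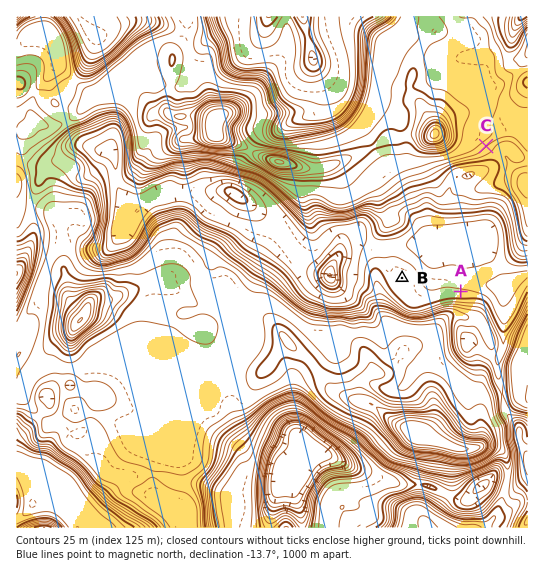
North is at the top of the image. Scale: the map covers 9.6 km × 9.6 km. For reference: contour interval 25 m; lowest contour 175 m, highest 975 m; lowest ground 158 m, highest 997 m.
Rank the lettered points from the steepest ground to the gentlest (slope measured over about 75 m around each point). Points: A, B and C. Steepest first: C A B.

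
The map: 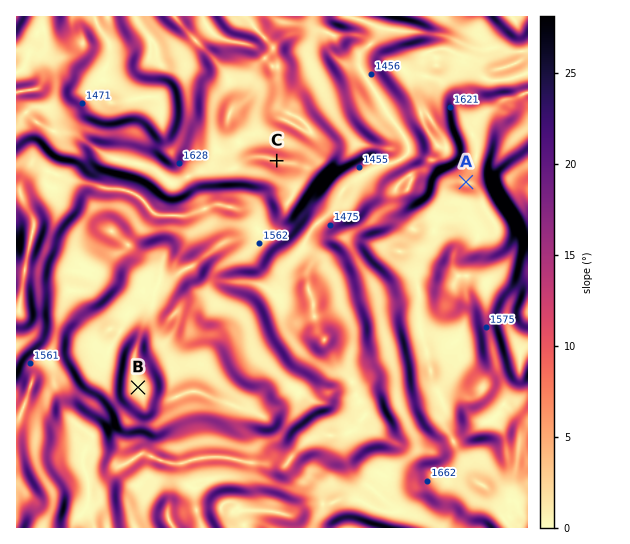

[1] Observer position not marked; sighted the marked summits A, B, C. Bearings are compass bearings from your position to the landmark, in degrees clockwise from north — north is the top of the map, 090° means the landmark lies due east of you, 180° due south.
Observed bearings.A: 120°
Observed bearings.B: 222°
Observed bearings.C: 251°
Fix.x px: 372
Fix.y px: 128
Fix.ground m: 1470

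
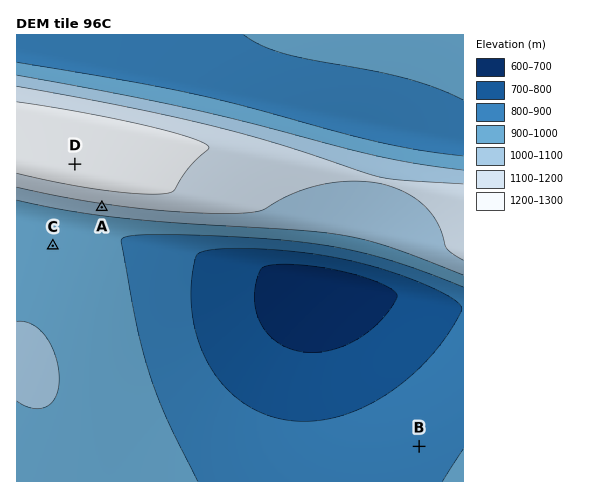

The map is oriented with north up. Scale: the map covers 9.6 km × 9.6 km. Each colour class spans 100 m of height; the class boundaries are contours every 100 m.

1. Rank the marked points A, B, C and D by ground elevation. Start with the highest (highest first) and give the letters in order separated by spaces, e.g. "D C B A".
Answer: D A C B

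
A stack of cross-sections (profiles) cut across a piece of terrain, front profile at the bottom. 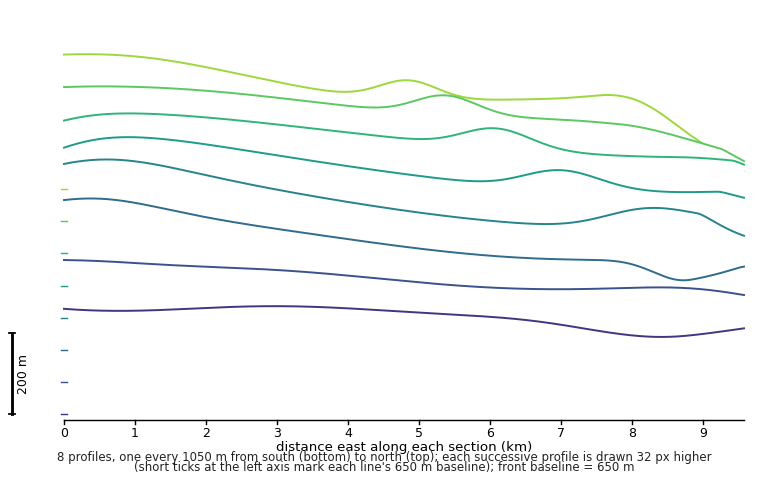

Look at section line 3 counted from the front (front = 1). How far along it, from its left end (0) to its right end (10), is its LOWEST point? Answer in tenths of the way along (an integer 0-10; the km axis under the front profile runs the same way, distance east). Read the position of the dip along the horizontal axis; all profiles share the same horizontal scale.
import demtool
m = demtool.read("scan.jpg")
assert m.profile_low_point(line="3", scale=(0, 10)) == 9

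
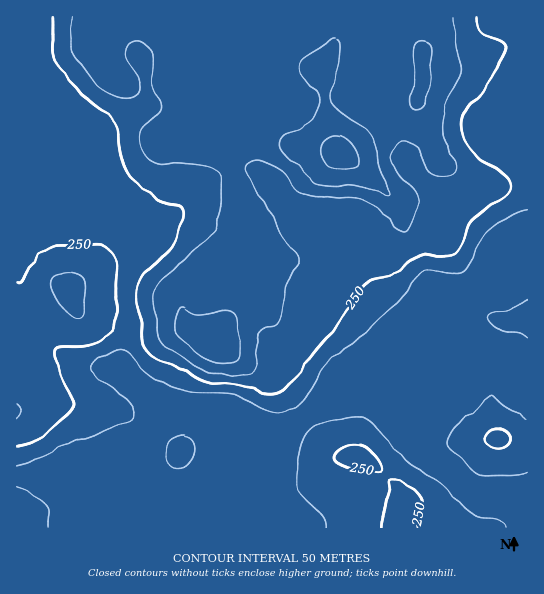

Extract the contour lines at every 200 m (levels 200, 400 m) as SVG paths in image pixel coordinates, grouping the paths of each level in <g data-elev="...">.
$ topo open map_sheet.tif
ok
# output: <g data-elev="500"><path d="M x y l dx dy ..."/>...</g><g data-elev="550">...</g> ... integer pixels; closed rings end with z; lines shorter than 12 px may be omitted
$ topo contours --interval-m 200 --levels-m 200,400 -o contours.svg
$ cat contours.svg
<g data-elev="200"><path d="M48 527l2-14-3-7-20-14-10-6"/><path d="M506 527l-1-4-6-3-20-2-9-5-29-29-31-21-37-39-8-5-11-2-20 3-18 6-10 8-5 11-5 29 1 13 6 10 20 18 2 6 1 6"/><path d="M175 467l6 0 5-3 8-10 0-11-3-5-4-2-5-1-7 2-5 4-3 5-1 8 1 7 3 4z"/><path d="M17 466l20-6 28-15 25-8 23-11 20-7 1-6-7-12-10-10-22-14-4-7 1-5 3-4 24-12 4 0 4 3 12 15 10 8 24 12 21 5 39 3 40 17 9 0 9-3 11-7 7-8 12-23 6-9 39-29 36-35 17-24 6-3 6-1 23 4 8-1 5-6 12-24 10-12 22-15 16-6"/><path d="M527 419l-22-13-14-11-11 11-24 20-6 8-2 8 2 7 11 8 12 13 8 5 8 1 22 0 16-4"/></g><g data-elev="400"><path d="M337 170l8 0 9-3 3-2 2-6-2-8-5-8-7-5-8-2-6 1-5 4-4 5-1 5 2 7 4 7z"/></g>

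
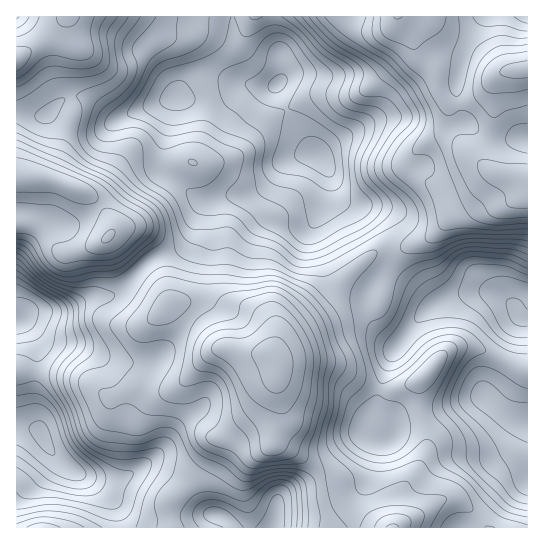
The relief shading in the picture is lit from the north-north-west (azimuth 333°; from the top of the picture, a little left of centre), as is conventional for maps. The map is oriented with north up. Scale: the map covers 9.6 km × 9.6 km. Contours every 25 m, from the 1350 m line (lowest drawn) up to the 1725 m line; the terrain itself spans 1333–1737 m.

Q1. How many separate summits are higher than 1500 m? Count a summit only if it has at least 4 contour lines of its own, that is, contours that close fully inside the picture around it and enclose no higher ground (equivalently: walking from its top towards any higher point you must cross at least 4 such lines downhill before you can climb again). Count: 1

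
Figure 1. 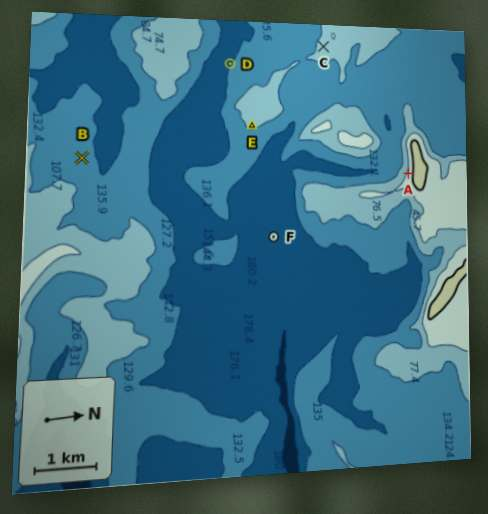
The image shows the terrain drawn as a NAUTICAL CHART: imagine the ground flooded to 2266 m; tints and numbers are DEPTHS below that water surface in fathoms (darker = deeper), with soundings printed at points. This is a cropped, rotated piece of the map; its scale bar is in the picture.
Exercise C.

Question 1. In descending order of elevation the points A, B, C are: A C B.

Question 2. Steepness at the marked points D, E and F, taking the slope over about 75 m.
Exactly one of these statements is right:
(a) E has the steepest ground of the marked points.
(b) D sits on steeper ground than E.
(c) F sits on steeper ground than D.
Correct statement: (b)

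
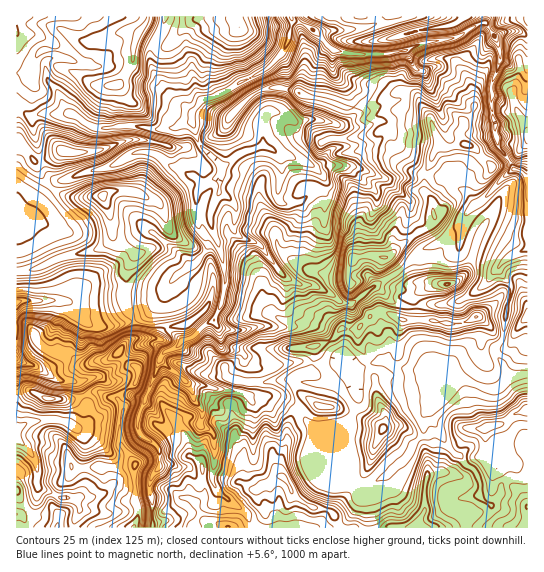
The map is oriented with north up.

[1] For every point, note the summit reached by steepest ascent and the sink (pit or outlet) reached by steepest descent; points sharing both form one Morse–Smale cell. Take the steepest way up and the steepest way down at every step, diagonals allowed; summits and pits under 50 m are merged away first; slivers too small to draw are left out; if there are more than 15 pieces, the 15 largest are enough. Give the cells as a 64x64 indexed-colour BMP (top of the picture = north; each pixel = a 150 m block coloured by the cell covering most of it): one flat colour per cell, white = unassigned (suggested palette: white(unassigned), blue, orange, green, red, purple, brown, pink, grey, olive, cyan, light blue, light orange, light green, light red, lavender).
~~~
<image width="64" height="64" href="data:image/bmp;base64,Qk12CAAAAAAAAHYAAAAoAAAAQAAAAEAAAAABAAQAAAAAAAAIAAATCwAAEwsAABAAAAAAAAAA////ALR3HwAOf/8ALKAsACgn1gC9Z5QAS1aMAMJ34wB/f38AIr28AM++FwDox64AeLv/AIrfmACWmP8A1bDFAAAAAAiIiIiIgAAAAAAAABERERERERG7u7u7u7u7AAAAAAAAAIiIiIiBERAAAAABEREREREREbu7u7u7u7uwAAAAAAAAiIiIiIERERAAABERERERERERu7u7u7u7u7AAAA0AAAiIiIiIgRERERABERERERERERG7u7u7u7u7zAAA3dDYiIiIiIiBEREREREREREREREREbu7u7u7u7vMwADd3d2IiIiIiIEREREREREREREREREaq7u7u7u7u8zAAN3d3diIiIiIgRERERERERERERERGqqqu7u7u7u7zMzM3d3d2IiIiIiIERERERERERERERGqqqqru7u7u7zMzMzd3d3d3d3diIgREREREREREREREaqqqqq7u7u7zMzMzN3d3d3d3d2IiBERERERERERERERqqqqqqu7u7zMzMzM3d3d3d3d2IiBERERERERERERERGqqqqqqru7zMzMzMzd3d3d3d3YiBERERERERERERERAKqqqqqqq7zMzMzMzN3d3d3d3diBERERERERERERERAACqqqqqqrvMzMzMzMAAAAAA3d2IERERERERERERERAAAAqqqqqqvMzMzMzMwAAAAADd3YiBEREREREREREREAAACqqqqqq8zMzMzMzAAAAAAN3diIEREREREREREREAAAAAqqqqqqzMzMzMzMAAAAAA3QCIgRERERERERERAAAAAACqqqqqqszMzMzMwAAAAAAAAAiIEREREREREREAAAAAAKqqqqqqzMzMLMzAAAAAAAAAAIgREREREREREREREQAKqqqqqqoiIiIizMAAAAAAAAAAiBEREREREREREREREQqqqqqqoiIiIiIAAAAAAAAAAAiIgRERERERIiIREREREiqqIiIiIiIiIgAAAAAAAAAAiIiBEREREREiIiIiIiIiIiIiIiIiIiIgAAAAAAAAAACIiIiBERESIiIiIiIiIiIiIiIiIiIiIiAAAAAAAAAAAAiIiIERERIiIiIiIiIiIiIiIiIiIiIiIgAAAAAAAAAAAIiIERERIiIiIiIiIiIiIiIiIiIiIiIiAAAAAAAA//8AiIgREREiIiIiIiIiIiIiIiIiIiAiIiIAAAAAAA////ZoiBERESIiIiIiIiIiIiIiIiAAAAACIgAAAAAA////9maIERERIiIiIiIiIiIiIiIiIAAAAAAiAA8P8P/////2ZmgRERESIiIiIiIiIzMiIgAAAAAAAAIgD////////2ZmZhERERIiIiIiIiIzMzIgAAAAAAAAAAAP////////9mZmEREREiIiIiIzMzMzMwAAAAAAAAAAAA/////////2ZmZhERESIiIiIzMzMzMzMwAAAAAAAAAAAAD///////ZmZmYRERIiIiIzMzMzMzMzMAAAAAAAAAAAAAD/////9mZmZmYREiIiIzMzMzMzMzMAAAAAAAAAAAAAAAAA////ZmZmZmESIiIzMzMzMzMzMwAAAAAAAAAAAAAAAAAA/2ZmZmZmYSIiIzMzMzMzMzMzMAAAAAAAAAAAAAAAAAAGZmZmZmZmIiMzMzMzMzMzMzMzMAAAAAAAAAAAAAAAAAZmZmZmZmYiMzMzMzMzMzMzMzMzAAAAAAAAAAAAAAAABmZmZmZmYiIzMzMzMzMzMzMzMzMwAAAAAAAAAAAAAAAGZmZmZmZiIiMzMzMzMzMzMzMzMzAAAAAAAAAAAAAAAGZmZmZmZmYiMzMzMzMzMzMzMzMzMAAAAAAAAAAAAGZmZmZmZmZmZiMzMzNEQzMzMzMzMzMwAAAAAAAAAABmZmZmZmZmZmZmMzMzM0REQzMzMzMzMwAAAAAAAAAADuZmZmZmZmZmZkQzMzMzRERDMzMzMzMzAAAAAAAAAADu7u5mZmZmZmZEREMzMzNEREMzMzMzMzUAAAAAAAAAAO7u7u7mZmZmREREQzMzM0REQzMzMzMzNVAAAABVAAAO7u7u7u7mZmREREREQzMzREREMzMzMzNVUAAABVUAAO7u7u7u7u7u5EREREREQzRERERDMzMzNVVVAABVUAAO7u7u7u7u7u7kRERERERERERERERERDNVVVVVVVVQAA7u7u7u7u7u7uRERERERERERERERERERVVVVVVVVVAADu7u7u53d3d3d3dEREREREREREREVVRFVVVVVVVVUAAO7u7ud3d3d3d3d3RERERERERERERFVVVVVVVVVVVQAAd3d3d3d3d3d3d3lEREREREREREREVVVVVVVVVVVQAAB3d3d3d3d3d3d3mZRERERERERERERVVVVVVVVVVVAAAHd3d3d3d3d3d3mZmZlERERERERERVVVVVVVVVVVUAAAd3d3d3d3d3d3mZmZmZlERERERERFVVVVVVVVVVVQAAB3d3d3d3d3d3eZmZmZmZlERERERFVVVVVVVVVVVVUAAAB3d3d3d3d3eZmZmZmZmZREREREVVVVVVVVVVVVVQAAAHd3d3d3d3d5mZmZmZmZmURERERVVVVVVVVVVVVVAAAAB3d3d3d3d3mZmZmZmZmZlERERFAAAABVVVVVVVUAAAAAAAd3d3d3eZmZmZmZmZmZRERAAAAAAAAFVVVVVQAAAAAAAAAAd3d3mZmZmZmZmZlERAAAAAAAAAAABVVVAAAAAAAAAAAAAHeZmZmZmZmZmURERERAAAAAAAAABVAAAAAAAAAAAAAAd3mZmZmZmZmZREREREREAAAAAAAAAAAA"/>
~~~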